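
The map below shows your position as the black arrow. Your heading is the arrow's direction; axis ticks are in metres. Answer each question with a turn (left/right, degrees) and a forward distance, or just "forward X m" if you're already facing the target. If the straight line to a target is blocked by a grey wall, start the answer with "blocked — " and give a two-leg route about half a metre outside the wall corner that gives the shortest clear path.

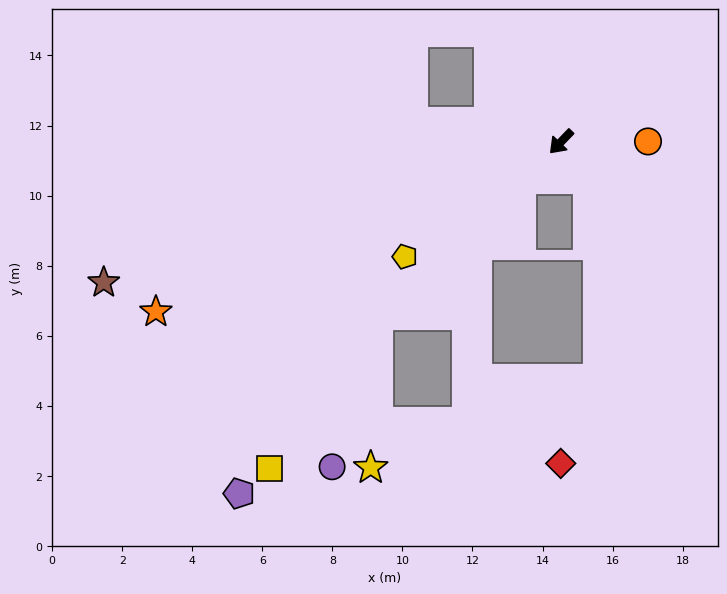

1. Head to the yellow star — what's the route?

blocked — turn right 3°, forward 7.2 m, then turn left 44°, forward 4.4 m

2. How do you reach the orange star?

turn right 23°, forward 12.5 m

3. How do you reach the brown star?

turn right 29°, forward 13.7 m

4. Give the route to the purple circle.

blocked — turn right 3°, forward 7.2 m, then turn left 30°, forward 4.5 m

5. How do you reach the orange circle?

turn left 134°, forward 2.5 m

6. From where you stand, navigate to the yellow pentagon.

turn right 10°, forward 5.5 m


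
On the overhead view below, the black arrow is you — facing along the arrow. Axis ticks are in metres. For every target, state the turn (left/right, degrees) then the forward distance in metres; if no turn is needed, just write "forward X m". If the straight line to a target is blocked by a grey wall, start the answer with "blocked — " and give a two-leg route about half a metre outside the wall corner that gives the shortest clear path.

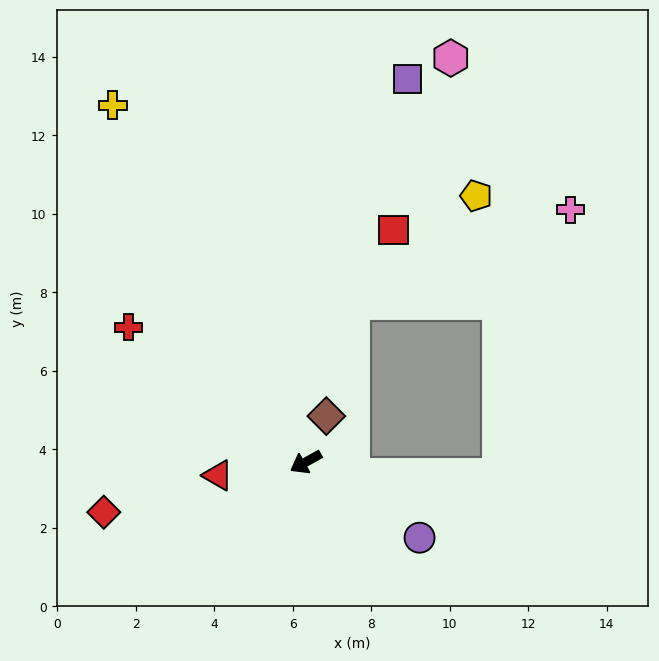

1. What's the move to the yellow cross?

turn right 91°, forward 10.3 m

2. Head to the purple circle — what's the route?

turn left 117°, forward 3.5 m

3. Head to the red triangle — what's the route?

turn right 21°, forward 2.3 m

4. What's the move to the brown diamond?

turn right 143°, forward 1.3 m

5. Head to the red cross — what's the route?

turn right 67°, forward 5.7 m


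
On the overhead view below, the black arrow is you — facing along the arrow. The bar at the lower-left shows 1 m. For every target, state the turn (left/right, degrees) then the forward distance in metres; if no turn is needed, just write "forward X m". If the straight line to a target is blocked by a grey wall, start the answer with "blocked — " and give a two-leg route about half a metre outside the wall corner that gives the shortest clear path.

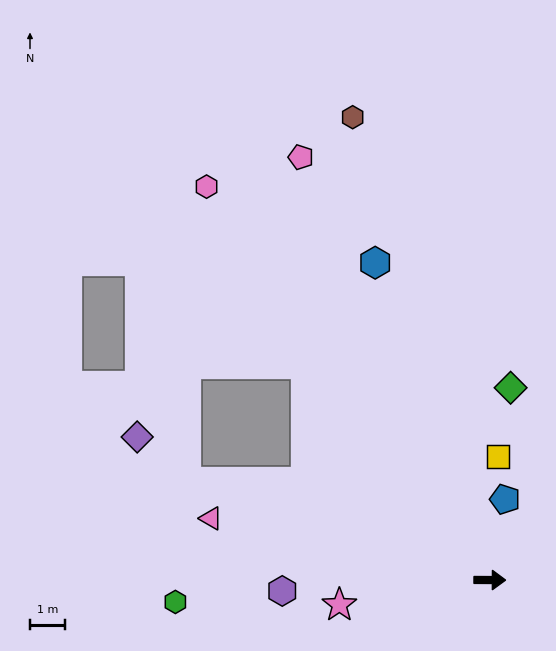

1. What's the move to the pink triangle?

turn left 168°, forward 8.1 m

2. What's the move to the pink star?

turn right 170°, forward 4.3 m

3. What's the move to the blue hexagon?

turn left 110°, forward 9.6 m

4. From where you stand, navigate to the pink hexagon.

turn left 126°, forward 13.8 m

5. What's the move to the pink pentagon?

turn left 114°, forward 13.2 m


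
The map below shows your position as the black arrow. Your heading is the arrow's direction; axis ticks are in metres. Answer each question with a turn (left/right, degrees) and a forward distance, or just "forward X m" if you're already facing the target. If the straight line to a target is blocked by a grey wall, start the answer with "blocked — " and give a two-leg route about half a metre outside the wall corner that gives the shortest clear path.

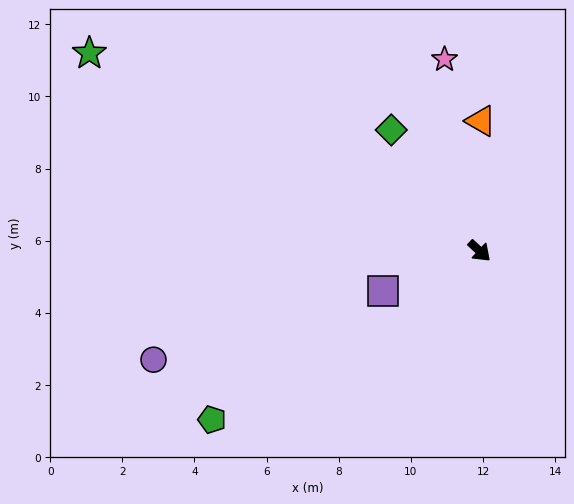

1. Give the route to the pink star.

turn left 143°, forward 5.4 m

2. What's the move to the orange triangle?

turn left 132°, forward 3.6 m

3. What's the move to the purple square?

turn right 114°, forward 2.9 m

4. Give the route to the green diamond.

turn left 169°, forward 4.2 m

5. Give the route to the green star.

turn right 164°, forward 12.1 m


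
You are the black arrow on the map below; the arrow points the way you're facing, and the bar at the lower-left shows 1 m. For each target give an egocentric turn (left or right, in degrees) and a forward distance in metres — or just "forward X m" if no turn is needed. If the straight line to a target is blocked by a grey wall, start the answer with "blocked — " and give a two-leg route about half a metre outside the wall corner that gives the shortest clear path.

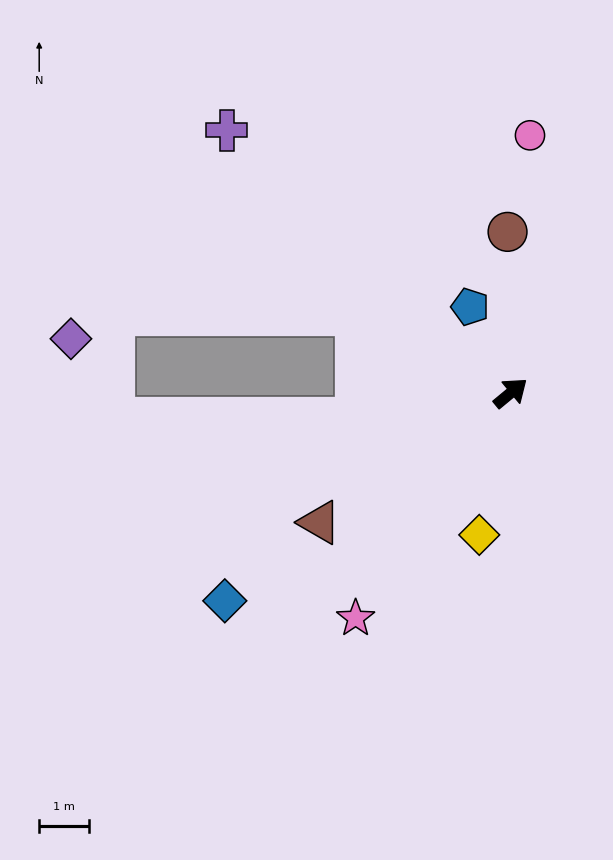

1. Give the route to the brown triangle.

turn left 174°, forward 4.6 m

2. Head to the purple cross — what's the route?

turn left 98°, forward 7.7 m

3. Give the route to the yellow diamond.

turn right 142°, forward 2.9 m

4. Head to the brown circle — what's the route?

turn left 51°, forward 3.2 m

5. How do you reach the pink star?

turn right 164°, forward 5.4 m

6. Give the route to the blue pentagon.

turn left 76°, forward 1.9 m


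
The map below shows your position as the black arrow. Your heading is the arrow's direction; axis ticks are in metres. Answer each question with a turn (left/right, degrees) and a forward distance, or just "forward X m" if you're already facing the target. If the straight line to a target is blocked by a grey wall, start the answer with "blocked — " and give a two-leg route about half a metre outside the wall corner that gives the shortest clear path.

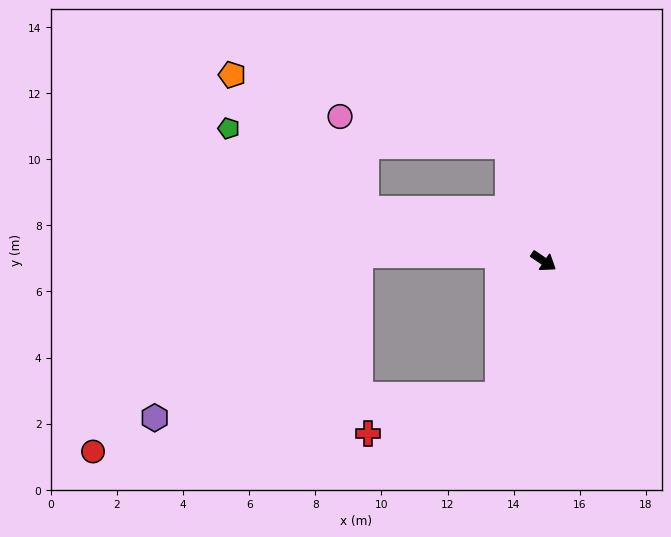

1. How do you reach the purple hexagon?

blocked — turn right 74°, forward 4.3 m, then turn right 68°, forward 10.4 m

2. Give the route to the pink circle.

blocked — turn right 162°, forward 5.6 m, then turn right 59°, forward 2.9 m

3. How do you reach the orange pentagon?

blocked — turn right 162°, forward 5.6 m, then turn right 29°, forward 5.7 m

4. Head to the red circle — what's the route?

blocked — turn right 74°, forward 4.3 m, then turn right 64°, forward 12.4 m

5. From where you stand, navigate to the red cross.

blocked — turn right 74°, forward 4.3 m, then turn right 56°, forward 4.1 m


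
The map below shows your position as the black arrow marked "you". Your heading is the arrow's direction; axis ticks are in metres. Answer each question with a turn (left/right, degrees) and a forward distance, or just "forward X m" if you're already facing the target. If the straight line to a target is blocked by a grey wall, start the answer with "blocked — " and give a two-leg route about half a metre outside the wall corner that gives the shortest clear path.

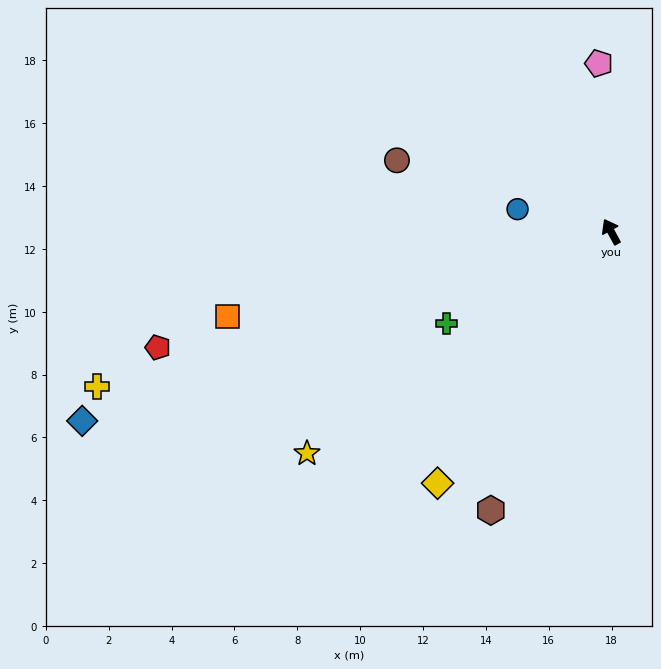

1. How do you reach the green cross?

turn left 91°, forward 6.0 m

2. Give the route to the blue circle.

turn left 48°, forward 3.1 m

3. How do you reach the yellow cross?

turn left 78°, forward 17.1 m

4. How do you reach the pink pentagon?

turn right 24°, forward 5.4 m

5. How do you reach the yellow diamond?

turn left 117°, forward 9.7 m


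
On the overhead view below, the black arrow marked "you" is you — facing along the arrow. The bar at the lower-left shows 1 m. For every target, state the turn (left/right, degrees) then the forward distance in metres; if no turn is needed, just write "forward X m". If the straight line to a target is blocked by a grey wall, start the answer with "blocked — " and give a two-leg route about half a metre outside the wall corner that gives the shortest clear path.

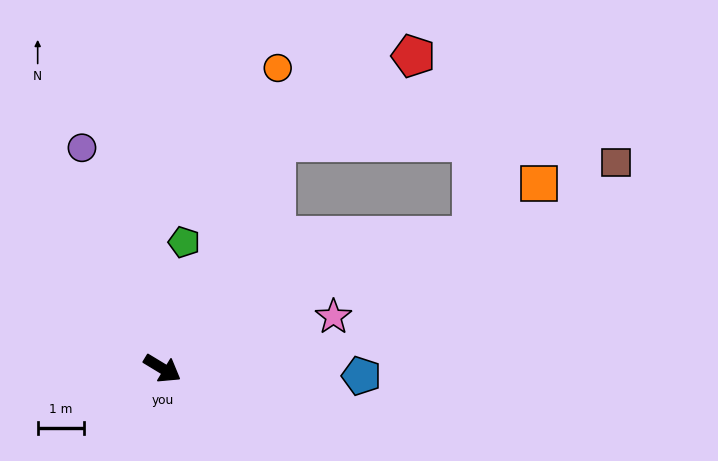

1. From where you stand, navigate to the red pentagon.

blocked — turn left 94°, forward 5.4 m, then turn right 31°, forward 3.5 m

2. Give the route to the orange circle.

turn left 100°, forward 6.9 m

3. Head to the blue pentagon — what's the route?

turn left 29°, forward 4.3 m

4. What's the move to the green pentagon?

turn left 111°, forward 2.8 m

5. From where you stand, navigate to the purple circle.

turn left 141°, forward 5.0 m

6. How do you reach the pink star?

turn left 48°, forward 3.8 m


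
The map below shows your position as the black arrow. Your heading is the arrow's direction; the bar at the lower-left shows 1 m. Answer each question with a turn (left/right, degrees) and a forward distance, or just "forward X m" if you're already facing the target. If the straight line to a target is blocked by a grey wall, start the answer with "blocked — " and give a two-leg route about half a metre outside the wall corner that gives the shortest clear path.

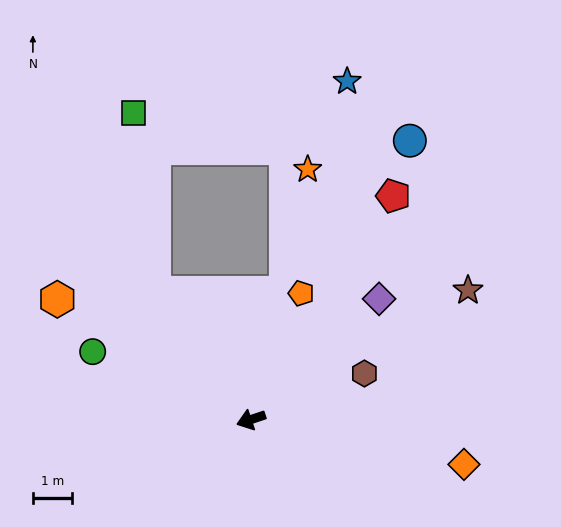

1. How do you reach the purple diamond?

turn right 155°, forward 4.5 m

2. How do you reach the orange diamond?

turn left 150°, forward 5.6 m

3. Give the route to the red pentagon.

turn right 141°, forward 6.8 m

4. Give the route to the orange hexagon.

turn right 50°, forward 5.9 m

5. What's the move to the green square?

blocked — turn right 71°, forward 4.1 m, then turn right 31°, forward 4.7 m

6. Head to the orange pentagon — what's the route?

turn right 130°, forward 3.5 m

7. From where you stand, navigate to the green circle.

turn right 42°, forward 4.4 m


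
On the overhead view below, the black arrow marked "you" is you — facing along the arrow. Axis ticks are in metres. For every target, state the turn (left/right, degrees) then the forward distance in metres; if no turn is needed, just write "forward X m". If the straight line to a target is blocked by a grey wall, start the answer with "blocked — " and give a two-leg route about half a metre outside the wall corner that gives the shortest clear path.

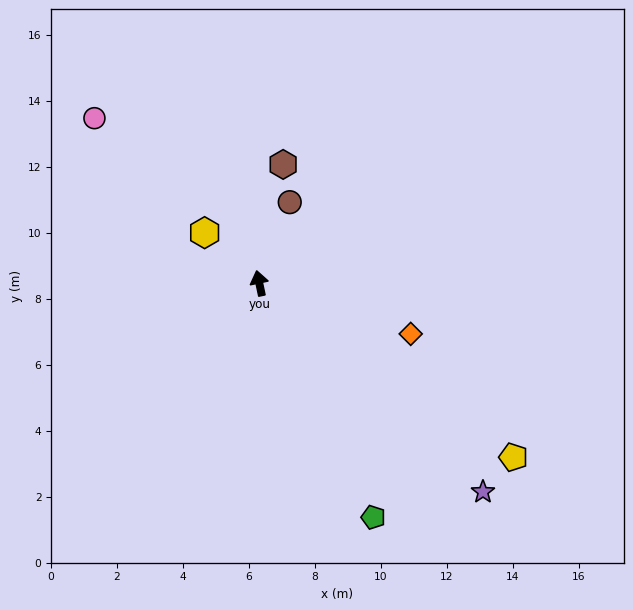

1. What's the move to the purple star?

turn right 145°, forward 9.3 m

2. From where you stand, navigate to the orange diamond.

turn right 120°, forward 4.8 m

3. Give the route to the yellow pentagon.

turn right 136°, forward 9.3 m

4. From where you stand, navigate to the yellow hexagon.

turn left 35°, forward 2.3 m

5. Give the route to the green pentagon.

turn right 166°, forward 7.9 m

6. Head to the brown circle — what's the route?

turn right 33°, forward 2.6 m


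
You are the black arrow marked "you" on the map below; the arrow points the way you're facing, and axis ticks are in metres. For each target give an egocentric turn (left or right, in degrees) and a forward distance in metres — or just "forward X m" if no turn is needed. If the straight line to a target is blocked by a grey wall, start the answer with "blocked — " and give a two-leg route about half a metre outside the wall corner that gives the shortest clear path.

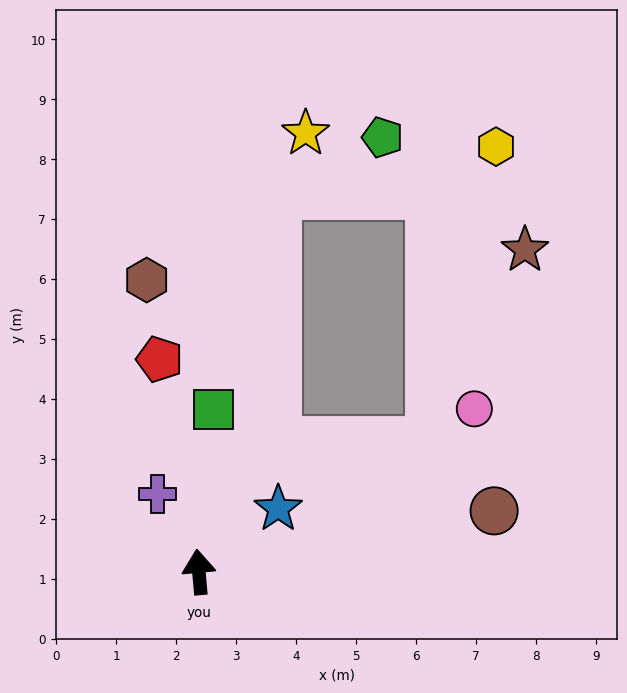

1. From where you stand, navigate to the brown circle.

turn right 83°, forward 5.0 m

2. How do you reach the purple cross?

turn left 23°, forward 1.5 m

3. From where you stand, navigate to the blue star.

turn right 57°, forward 1.7 m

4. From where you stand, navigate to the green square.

turn right 10°, forward 2.7 m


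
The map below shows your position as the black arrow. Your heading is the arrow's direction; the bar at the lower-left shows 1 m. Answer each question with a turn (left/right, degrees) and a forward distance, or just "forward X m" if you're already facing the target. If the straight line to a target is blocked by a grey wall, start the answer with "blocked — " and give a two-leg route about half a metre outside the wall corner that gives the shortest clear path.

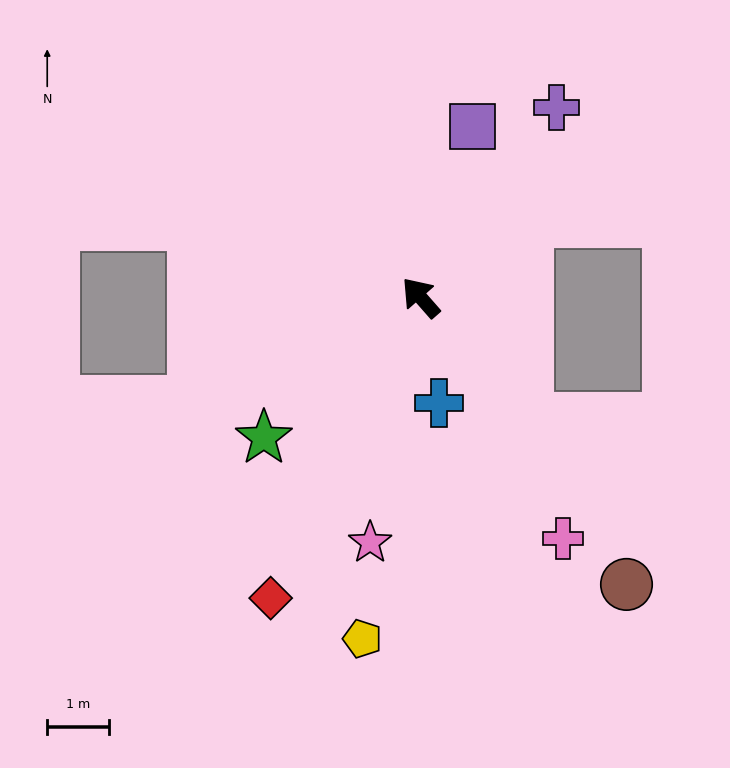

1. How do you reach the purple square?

turn right 58°, forward 2.9 m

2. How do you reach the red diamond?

turn left 112°, forward 5.4 m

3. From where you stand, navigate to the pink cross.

turn left 169°, forward 4.5 m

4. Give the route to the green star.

turn left 91°, forward 3.4 m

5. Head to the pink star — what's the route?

turn left 127°, forward 4.0 m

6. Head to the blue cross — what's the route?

turn left 149°, forward 1.7 m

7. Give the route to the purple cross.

turn right 77°, forward 3.8 m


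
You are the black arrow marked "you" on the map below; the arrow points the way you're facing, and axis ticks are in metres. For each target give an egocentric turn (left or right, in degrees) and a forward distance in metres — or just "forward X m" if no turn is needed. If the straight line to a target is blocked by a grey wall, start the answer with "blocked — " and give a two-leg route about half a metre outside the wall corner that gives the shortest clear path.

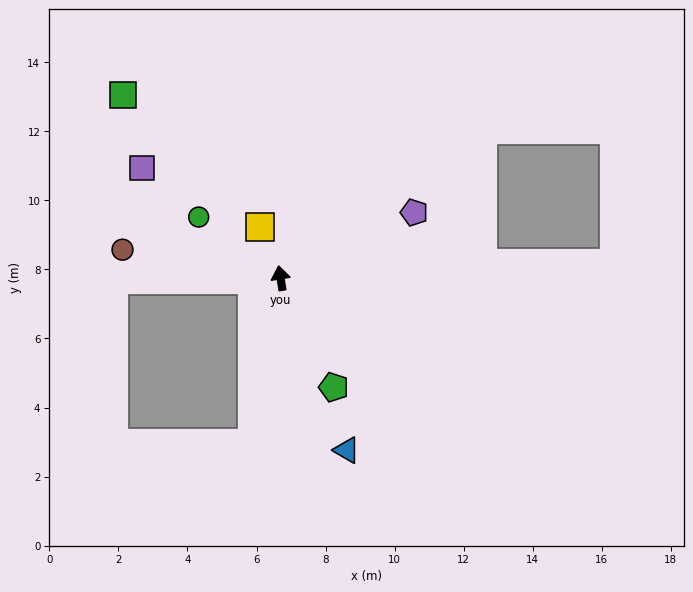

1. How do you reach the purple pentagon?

turn right 73°, forward 4.3 m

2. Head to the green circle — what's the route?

turn left 44°, forward 3.0 m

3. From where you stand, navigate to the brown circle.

turn left 71°, forward 4.7 m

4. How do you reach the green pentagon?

turn right 163°, forward 3.5 m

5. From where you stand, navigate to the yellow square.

turn left 13°, forward 1.6 m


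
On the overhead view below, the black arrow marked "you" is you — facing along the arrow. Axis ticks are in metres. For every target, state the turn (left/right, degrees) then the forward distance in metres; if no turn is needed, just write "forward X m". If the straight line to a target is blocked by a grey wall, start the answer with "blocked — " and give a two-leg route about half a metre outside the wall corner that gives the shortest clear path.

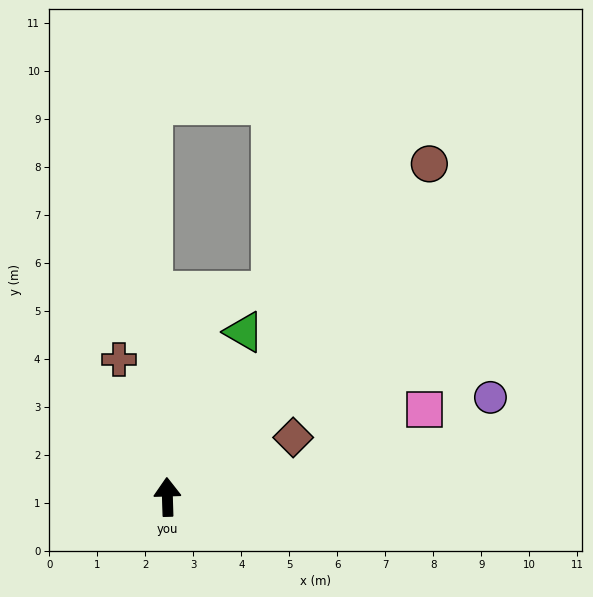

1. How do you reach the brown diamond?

turn right 66°, forward 2.9 m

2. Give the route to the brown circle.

turn right 40°, forward 8.8 m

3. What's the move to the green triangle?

turn right 27°, forward 3.8 m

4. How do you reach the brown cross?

turn left 18°, forward 3.0 m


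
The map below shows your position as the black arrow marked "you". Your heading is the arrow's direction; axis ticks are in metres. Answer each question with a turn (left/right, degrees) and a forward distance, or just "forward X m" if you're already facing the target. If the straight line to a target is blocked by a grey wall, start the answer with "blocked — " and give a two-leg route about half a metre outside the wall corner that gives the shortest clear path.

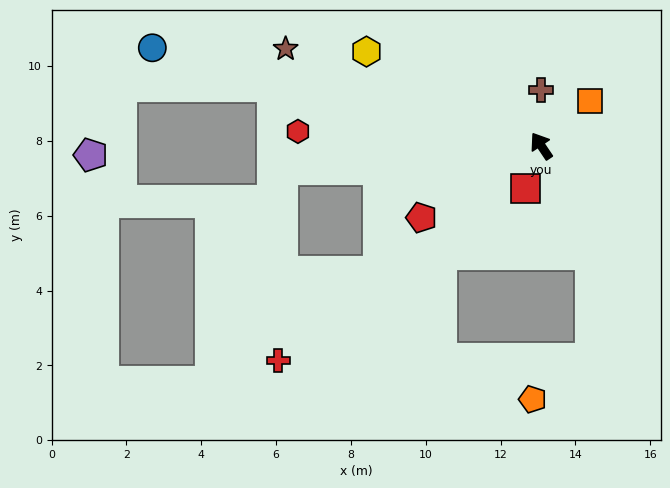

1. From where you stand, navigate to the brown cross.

turn right 34°, forward 1.5 m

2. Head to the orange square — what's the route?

turn right 82°, forward 1.8 m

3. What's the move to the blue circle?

turn left 42°, forward 10.7 m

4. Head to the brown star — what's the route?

turn left 35°, forward 7.3 m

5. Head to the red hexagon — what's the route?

turn left 53°, forward 6.5 m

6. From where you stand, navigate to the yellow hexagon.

turn left 28°, forward 5.3 m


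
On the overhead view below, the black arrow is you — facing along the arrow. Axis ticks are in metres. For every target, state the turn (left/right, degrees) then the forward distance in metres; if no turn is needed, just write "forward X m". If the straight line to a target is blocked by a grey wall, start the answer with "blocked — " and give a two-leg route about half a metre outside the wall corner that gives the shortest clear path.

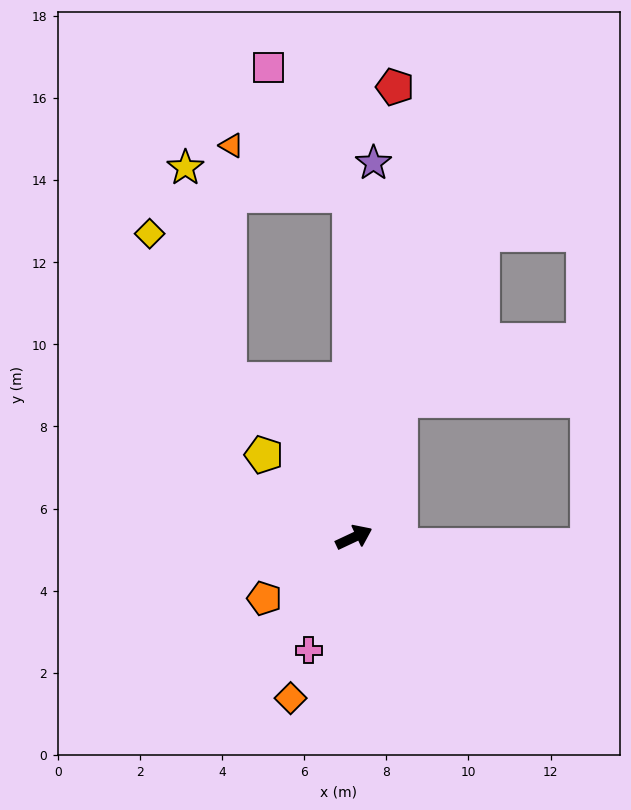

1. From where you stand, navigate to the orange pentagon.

turn right 171°, forward 2.6 m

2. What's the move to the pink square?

blocked — turn left 66°, forward 8.3 m, then turn left 31°, forward 3.7 m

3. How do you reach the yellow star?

blocked — turn left 66°, forward 8.3 m, then turn left 79°, forward 4.1 m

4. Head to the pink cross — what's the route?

turn right 137°, forward 3.0 m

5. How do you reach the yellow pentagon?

turn left 112°, forward 3.0 m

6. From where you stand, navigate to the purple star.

turn left 62°, forward 9.1 m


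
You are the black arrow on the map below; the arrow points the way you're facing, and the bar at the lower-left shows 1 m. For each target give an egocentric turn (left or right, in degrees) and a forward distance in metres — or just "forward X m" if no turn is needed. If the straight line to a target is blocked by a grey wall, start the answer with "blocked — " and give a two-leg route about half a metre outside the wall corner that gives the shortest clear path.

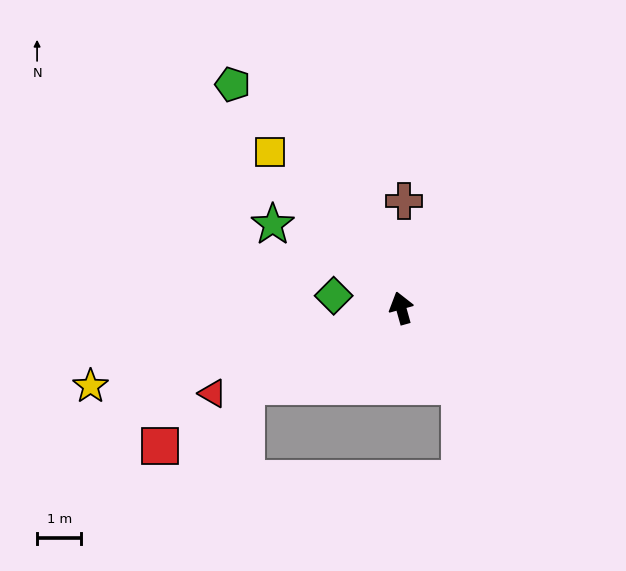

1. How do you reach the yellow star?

turn left 89°, forward 7.2 m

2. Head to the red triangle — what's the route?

turn left 99°, forward 4.7 m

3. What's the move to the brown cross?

turn right 17°, forward 2.4 m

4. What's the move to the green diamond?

turn left 64°, forward 1.5 m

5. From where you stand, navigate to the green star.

turn left 41°, forward 3.4 m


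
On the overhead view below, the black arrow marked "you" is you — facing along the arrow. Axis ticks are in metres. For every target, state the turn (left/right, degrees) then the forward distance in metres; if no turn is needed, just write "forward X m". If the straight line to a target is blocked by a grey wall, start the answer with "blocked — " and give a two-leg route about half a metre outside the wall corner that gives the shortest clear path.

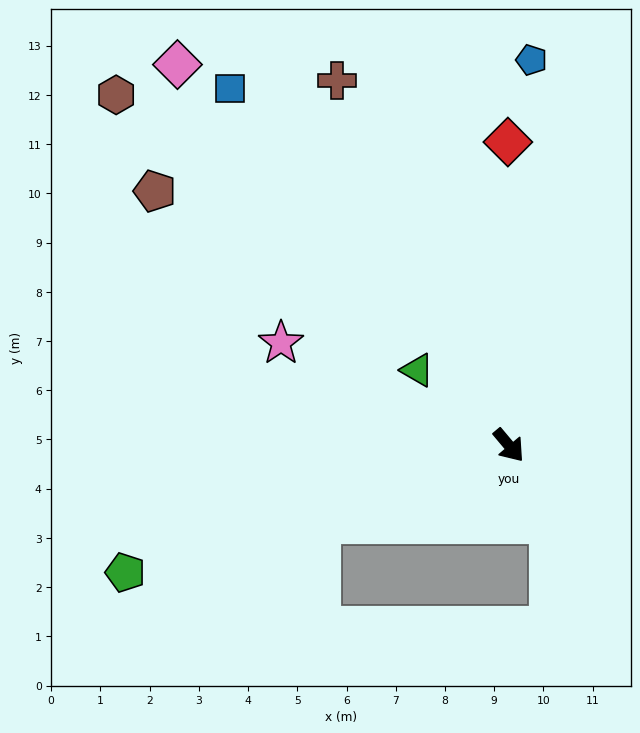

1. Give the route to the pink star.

turn right 154°, forward 5.1 m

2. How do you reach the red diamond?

turn left 140°, forward 6.2 m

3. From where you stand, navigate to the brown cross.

turn left 165°, forward 8.2 m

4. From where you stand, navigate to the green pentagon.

turn right 112°, forward 8.2 m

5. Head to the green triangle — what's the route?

turn right 169°, forward 2.4 m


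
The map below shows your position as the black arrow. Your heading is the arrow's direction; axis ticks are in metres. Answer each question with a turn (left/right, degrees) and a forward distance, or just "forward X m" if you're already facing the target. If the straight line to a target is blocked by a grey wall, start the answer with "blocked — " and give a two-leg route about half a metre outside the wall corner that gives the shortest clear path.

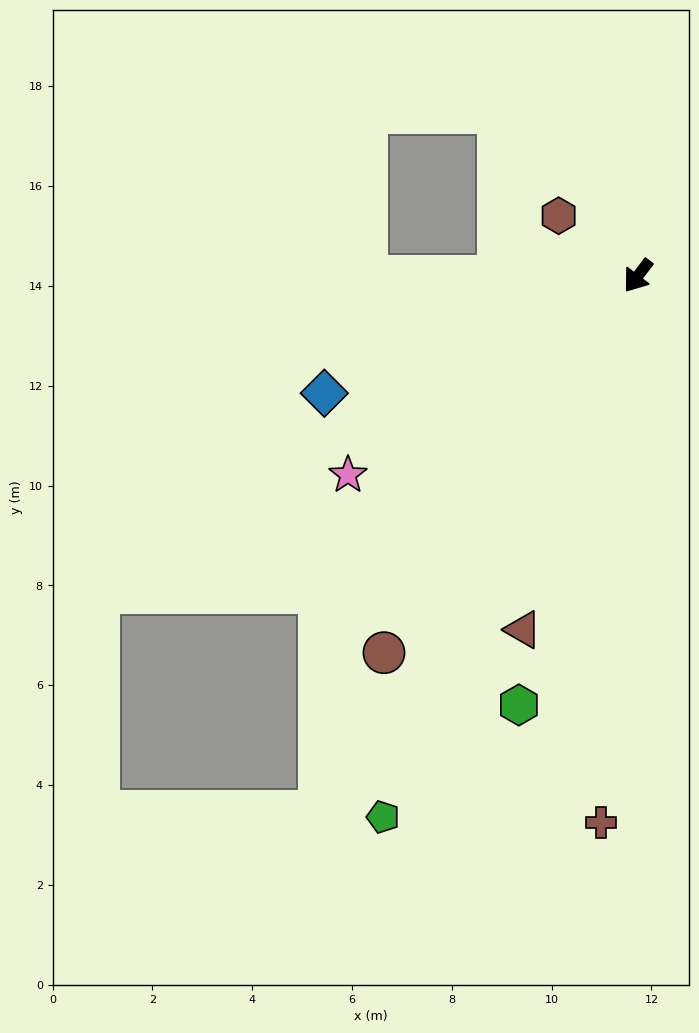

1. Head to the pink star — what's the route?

turn right 18°, forward 7.0 m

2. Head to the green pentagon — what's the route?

turn left 12°, forward 12.0 m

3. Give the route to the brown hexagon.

turn right 90°, forward 2.0 m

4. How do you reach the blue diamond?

turn right 32°, forward 6.7 m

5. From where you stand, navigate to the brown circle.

turn left 3°, forward 9.1 m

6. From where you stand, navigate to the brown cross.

turn left 33°, forward 11.0 m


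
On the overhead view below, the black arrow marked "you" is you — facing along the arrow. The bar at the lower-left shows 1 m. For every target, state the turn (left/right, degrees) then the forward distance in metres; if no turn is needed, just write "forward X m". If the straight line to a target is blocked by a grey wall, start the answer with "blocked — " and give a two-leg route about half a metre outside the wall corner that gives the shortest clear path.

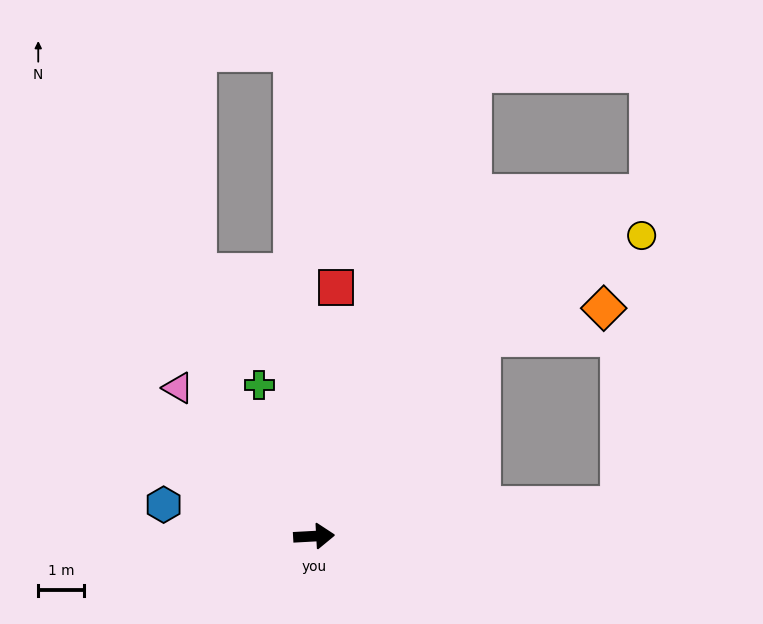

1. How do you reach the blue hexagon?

turn left 165°, forward 3.4 m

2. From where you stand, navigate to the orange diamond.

blocked — turn left 47°, forward 5.7 m, then turn right 37°, forward 2.8 m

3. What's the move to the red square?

turn left 82°, forward 5.5 m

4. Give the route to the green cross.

turn left 107°, forward 3.5 m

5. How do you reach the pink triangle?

turn left 129°, forward 4.4 m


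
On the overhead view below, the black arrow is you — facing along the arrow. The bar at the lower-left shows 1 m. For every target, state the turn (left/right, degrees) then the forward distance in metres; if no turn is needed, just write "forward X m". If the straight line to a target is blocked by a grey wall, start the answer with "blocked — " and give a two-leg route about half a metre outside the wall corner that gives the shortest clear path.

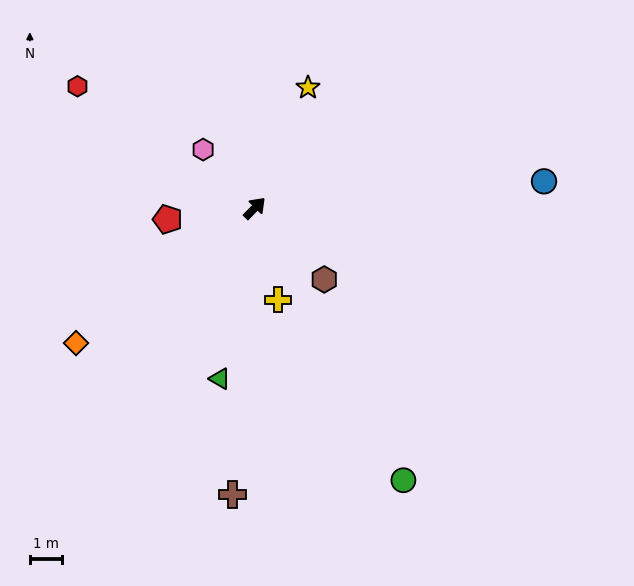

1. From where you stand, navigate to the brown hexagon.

turn right 91°, forward 3.1 m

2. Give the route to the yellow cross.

turn right 121°, forward 3.0 m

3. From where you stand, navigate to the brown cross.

turn right 140°, forward 9.1 m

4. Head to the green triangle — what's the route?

turn right 147°, forward 5.5 m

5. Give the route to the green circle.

turn right 107°, forward 9.8 m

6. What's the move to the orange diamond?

turn left 171°, forward 7.1 m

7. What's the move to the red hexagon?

turn left 100°, forward 6.8 m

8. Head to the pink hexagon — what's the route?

turn left 86°, forward 2.5 m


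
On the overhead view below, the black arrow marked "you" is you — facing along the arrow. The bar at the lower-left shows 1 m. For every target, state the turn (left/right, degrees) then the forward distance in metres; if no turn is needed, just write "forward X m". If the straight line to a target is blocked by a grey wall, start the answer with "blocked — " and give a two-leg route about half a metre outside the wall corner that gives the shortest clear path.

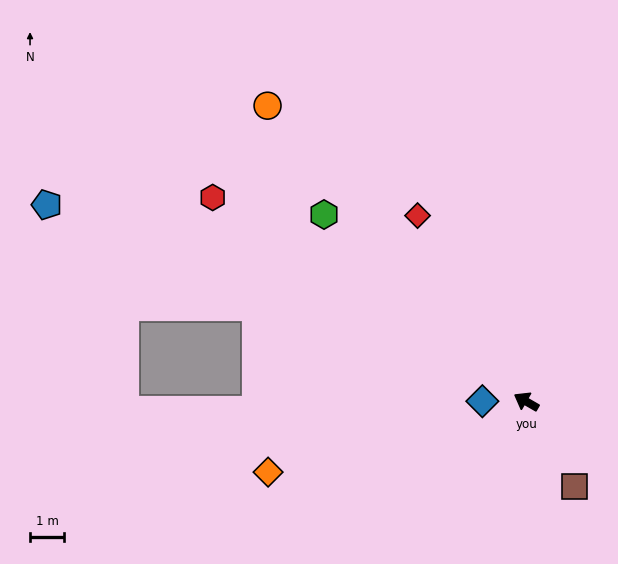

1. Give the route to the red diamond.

turn right 30°, forward 6.3 m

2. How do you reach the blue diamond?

turn left 30°, forward 1.3 m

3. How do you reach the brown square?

turn left 149°, forward 2.9 m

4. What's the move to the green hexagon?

turn right 13°, forward 8.1 m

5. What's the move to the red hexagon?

turn right 3°, forward 11.0 m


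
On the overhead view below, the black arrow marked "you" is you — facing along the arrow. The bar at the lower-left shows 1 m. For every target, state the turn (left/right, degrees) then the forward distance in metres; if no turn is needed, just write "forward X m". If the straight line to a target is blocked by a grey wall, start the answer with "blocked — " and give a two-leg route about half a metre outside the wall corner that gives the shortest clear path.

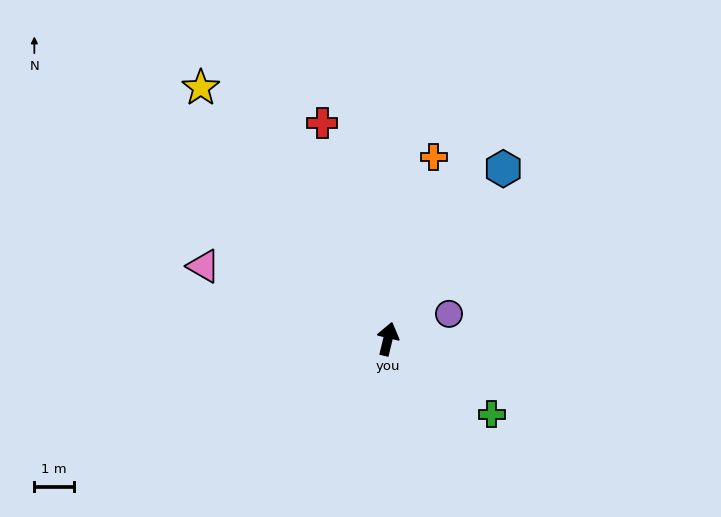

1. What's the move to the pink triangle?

turn left 82°, forward 5.0 m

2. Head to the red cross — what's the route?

turn left 30°, forward 5.7 m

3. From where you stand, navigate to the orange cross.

forward 4.7 m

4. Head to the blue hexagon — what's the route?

turn right 21°, forward 5.2 m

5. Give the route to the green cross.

turn right 112°, forward 3.2 m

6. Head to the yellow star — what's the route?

turn left 50°, forward 7.9 m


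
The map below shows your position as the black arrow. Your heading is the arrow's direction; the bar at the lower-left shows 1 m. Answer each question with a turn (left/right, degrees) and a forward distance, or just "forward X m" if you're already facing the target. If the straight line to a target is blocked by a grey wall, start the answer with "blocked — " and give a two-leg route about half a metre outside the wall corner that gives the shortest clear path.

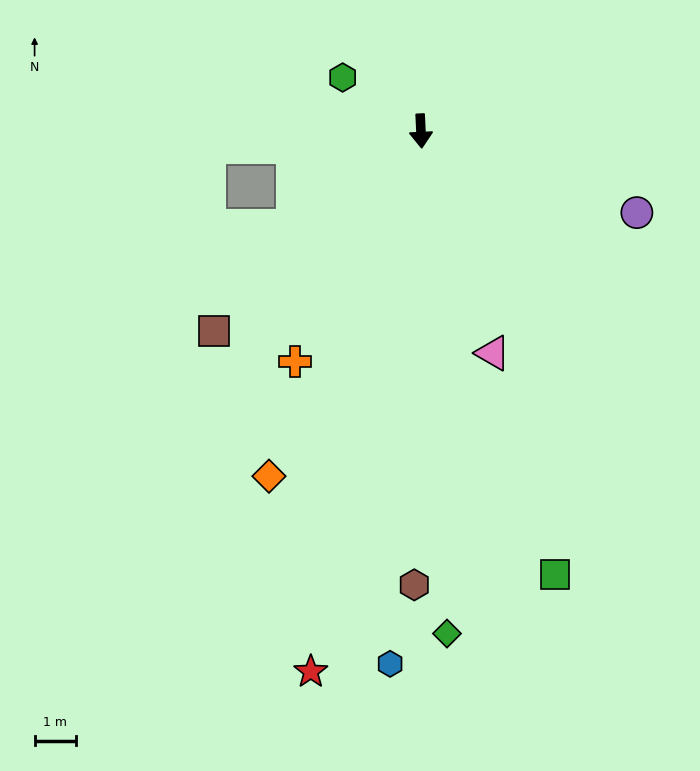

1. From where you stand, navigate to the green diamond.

forward 12.3 m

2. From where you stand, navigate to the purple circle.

turn left 67°, forward 5.6 m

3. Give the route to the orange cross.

turn right 31°, forward 6.4 m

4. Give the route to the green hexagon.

turn right 127°, forward 2.3 m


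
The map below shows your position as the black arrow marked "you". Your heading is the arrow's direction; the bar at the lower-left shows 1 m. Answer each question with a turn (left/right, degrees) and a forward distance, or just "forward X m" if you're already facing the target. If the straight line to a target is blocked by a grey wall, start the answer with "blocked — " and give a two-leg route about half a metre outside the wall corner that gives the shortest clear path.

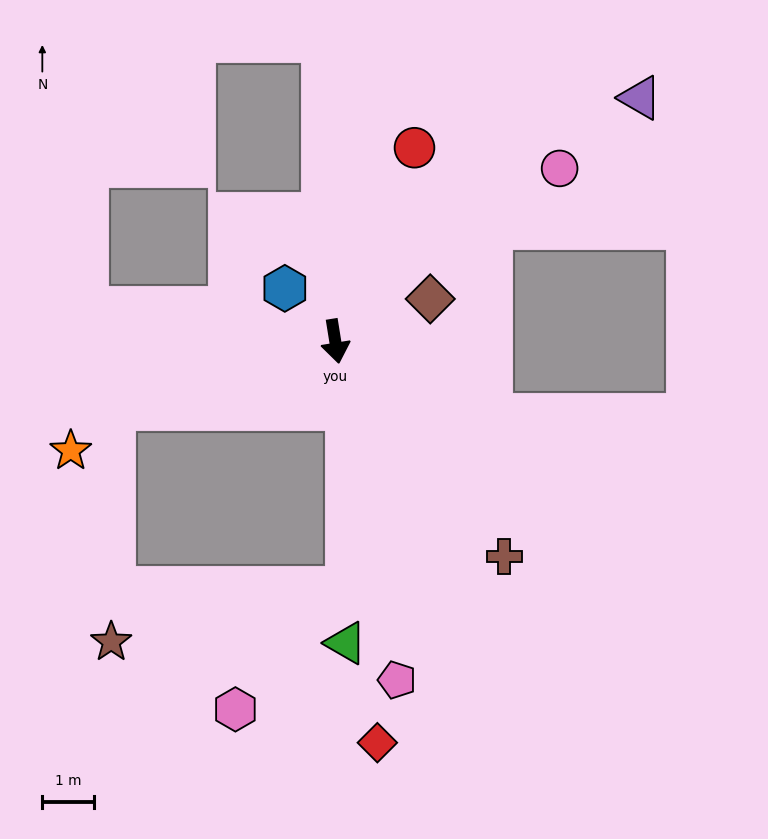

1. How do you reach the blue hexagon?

turn right 146°, forward 1.4 m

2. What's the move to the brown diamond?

turn left 105°, forward 2.0 m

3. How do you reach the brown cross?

turn left 29°, forward 5.2 m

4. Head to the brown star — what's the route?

blocked — turn right 82°, forward 4.4 m, then turn left 72°, forward 4.5 m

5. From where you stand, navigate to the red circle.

turn left 149°, forward 4.0 m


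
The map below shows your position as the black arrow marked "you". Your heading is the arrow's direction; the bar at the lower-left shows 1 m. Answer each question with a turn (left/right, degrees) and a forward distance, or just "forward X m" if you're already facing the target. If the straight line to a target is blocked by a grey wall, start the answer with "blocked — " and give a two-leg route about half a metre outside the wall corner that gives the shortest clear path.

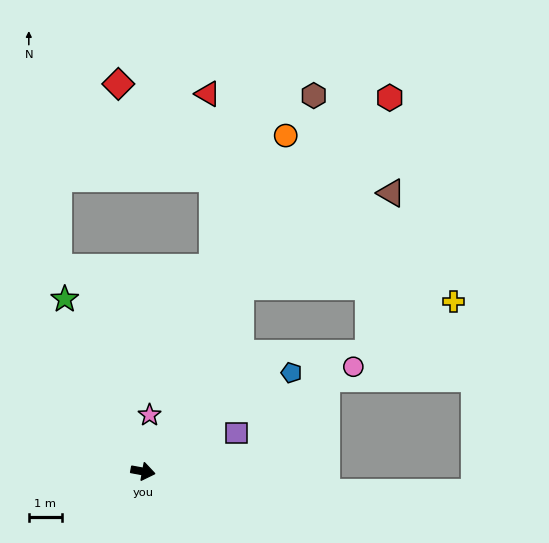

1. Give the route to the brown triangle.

blocked — turn left 73°, forward 6.4 m, then turn right 31°, forward 5.4 m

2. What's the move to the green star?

turn left 125°, forward 5.8 m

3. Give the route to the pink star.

turn left 94°, forward 1.7 m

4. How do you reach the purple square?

turn left 33°, forward 3.1 m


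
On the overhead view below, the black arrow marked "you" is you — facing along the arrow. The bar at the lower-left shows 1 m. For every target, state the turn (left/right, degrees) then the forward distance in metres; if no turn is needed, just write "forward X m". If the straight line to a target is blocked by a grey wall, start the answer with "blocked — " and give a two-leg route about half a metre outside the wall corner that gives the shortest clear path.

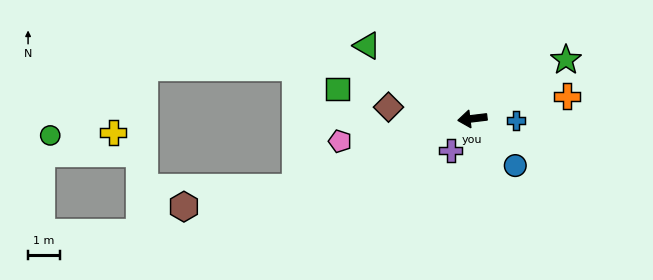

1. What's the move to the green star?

turn right 155°, forward 3.5 m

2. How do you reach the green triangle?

turn right 42°, forward 4.0 m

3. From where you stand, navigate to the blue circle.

turn left 126°, forward 2.0 m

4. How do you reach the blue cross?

turn left 171°, forward 1.4 m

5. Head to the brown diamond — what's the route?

turn right 15°, forward 2.6 m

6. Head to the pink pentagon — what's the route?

turn left 3°, forward 4.2 m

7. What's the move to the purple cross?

turn left 49°, forward 1.2 m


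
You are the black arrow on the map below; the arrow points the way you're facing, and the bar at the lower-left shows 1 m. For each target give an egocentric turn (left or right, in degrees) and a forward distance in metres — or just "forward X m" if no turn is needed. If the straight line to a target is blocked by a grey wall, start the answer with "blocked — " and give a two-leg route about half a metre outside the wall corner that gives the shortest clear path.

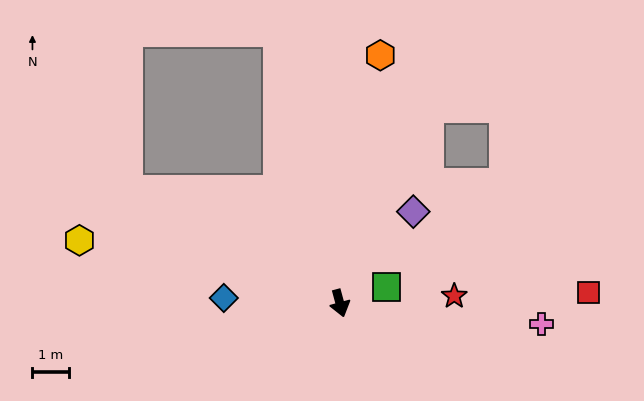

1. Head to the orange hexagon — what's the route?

turn left 156°, forward 6.8 m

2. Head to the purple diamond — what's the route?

turn left 126°, forward 3.2 m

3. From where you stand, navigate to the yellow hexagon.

turn right 119°, forward 7.3 m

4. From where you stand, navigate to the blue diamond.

turn right 108°, forward 3.2 m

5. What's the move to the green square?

turn left 94°, forward 1.3 m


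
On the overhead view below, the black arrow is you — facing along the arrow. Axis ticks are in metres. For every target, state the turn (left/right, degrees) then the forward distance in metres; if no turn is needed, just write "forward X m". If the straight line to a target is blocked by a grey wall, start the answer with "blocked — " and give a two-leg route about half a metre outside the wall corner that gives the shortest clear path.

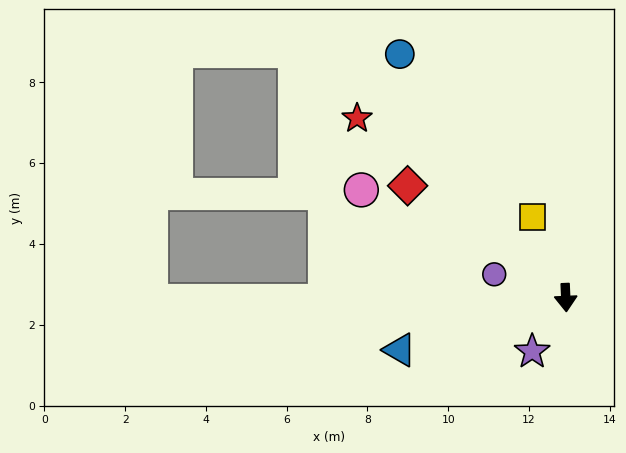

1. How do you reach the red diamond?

turn right 128°, forward 4.8 m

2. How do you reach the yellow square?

turn right 160°, forward 2.2 m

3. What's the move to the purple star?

turn right 34°, forward 1.6 m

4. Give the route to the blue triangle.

turn right 75°, forward 4.3 m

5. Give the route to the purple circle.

turn right 111°, forward 1.9 m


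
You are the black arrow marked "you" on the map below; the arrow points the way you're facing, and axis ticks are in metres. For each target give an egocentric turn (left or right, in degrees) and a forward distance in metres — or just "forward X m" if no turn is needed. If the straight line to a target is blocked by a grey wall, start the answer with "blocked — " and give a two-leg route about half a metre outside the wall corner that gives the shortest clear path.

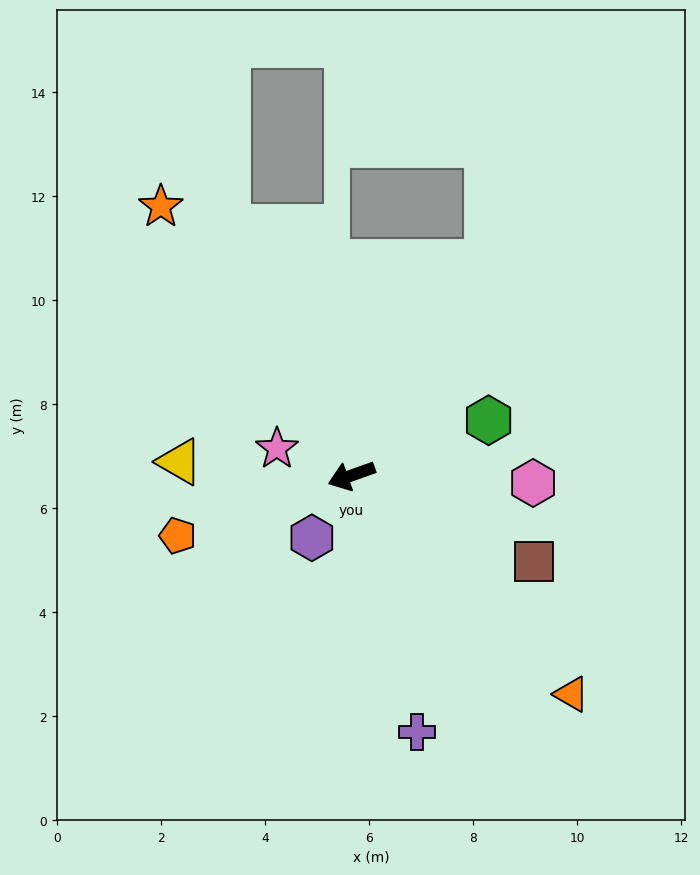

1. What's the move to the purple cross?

turn left 85°, forward 5.1 m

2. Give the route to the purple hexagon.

turn left 38°, forward 1.4 m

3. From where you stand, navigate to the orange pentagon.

forward 3.5 m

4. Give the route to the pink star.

turn right 39°, forward 1.5 m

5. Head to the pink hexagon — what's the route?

turn left 158°, forward 3.5 m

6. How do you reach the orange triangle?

turn left 116°, forward 6.0 m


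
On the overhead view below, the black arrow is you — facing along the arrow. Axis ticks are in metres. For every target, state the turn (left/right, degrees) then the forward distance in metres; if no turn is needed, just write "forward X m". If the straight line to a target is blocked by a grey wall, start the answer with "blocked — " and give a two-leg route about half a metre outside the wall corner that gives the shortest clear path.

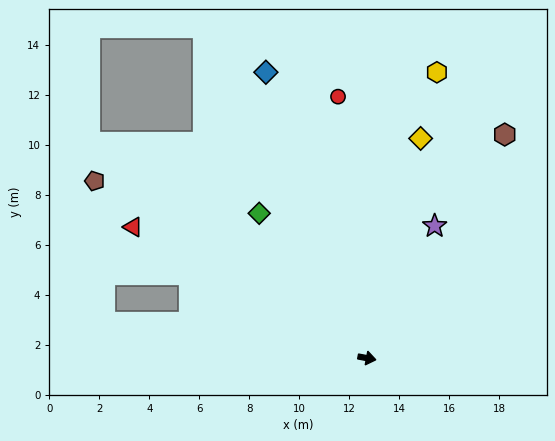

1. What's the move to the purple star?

turn left 73°, forward 5.9 m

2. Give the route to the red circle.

turn left 107°, forward 10.5 m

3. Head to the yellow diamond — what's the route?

turn left 87°, forward 9.0 m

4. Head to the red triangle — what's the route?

turn left 161°, forward 10.7 m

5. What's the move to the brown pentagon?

turn left 158°, forward 13.0 m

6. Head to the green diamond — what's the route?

turn left 137°, forward 7.2 m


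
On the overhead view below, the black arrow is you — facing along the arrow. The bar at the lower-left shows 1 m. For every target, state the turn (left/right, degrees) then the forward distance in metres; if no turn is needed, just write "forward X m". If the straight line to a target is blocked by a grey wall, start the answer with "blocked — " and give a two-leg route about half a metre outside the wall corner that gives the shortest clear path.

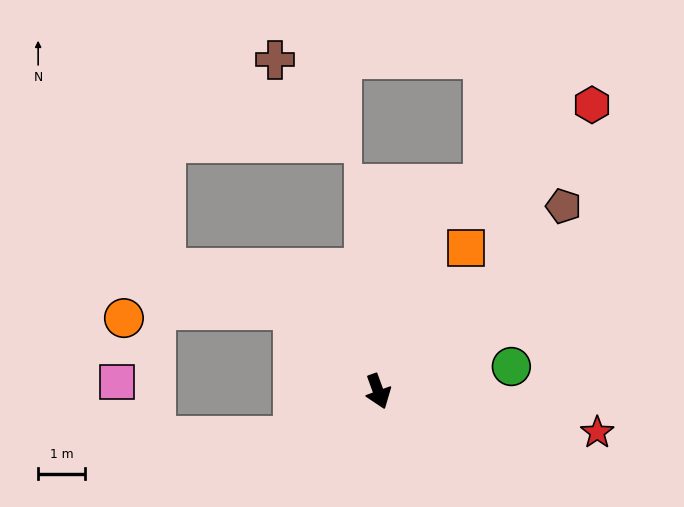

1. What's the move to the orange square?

turn left 129°, forward 3.6 m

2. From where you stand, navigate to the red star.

turn left 59°, forward 4.7 m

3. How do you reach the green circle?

turn left 81°, forward 2.9 m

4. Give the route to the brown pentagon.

turn left 115°, forward 5.5 m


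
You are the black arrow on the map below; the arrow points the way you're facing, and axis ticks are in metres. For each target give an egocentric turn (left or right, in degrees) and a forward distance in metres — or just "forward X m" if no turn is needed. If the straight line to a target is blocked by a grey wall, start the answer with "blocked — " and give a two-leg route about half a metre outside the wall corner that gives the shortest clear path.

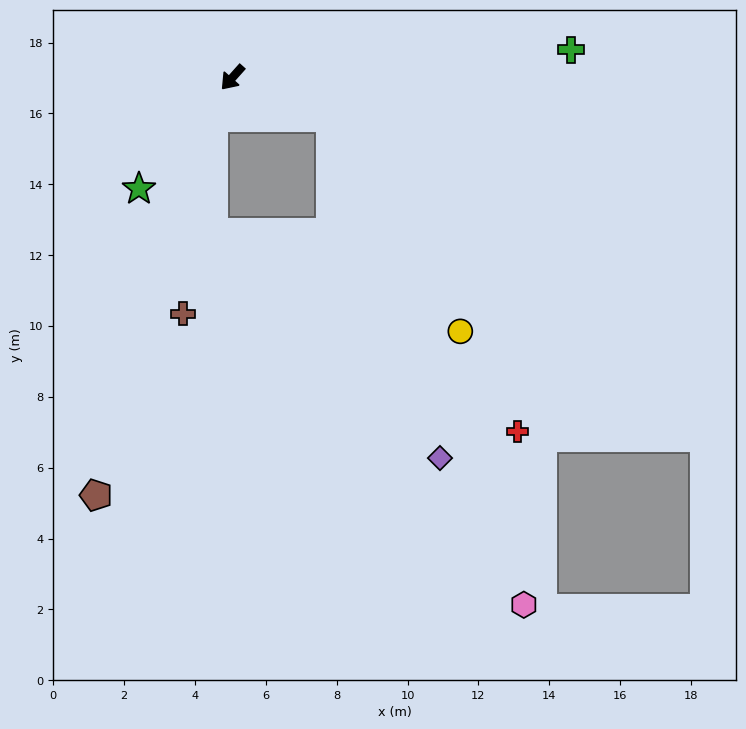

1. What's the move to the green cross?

turn left 136°, forward 9.6 m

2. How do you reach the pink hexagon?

blocked — turn left 110°, forward 3.0 m, then turn right 47°, forward 14.8 m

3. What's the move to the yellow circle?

blocked — turn left 110°, forward 3.0 m, then turn right 37°, forward 7.1 m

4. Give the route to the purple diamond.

blocked — turn left 110°, forward 3.0 m, then turn right 50°, forward 10.1 m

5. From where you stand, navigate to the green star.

forward 4.1 m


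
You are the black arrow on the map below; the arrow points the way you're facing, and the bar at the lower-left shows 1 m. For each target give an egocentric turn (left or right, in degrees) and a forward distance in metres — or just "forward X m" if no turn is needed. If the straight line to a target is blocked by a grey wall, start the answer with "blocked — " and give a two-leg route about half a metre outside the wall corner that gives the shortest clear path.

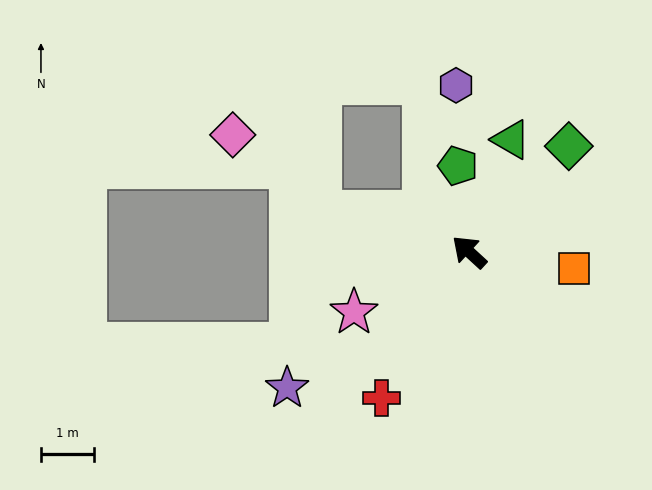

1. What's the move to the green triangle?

turn right 68°, forward 2.3 m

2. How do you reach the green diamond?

turn right 91°, forward 2.8 m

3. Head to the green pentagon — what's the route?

turn right 40°, forward 1.7 m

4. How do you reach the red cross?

turn left 102°, forward 3.2 m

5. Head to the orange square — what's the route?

turn right 146°, forward 2.0 m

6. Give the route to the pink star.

turn left 70°, forward 2.5 m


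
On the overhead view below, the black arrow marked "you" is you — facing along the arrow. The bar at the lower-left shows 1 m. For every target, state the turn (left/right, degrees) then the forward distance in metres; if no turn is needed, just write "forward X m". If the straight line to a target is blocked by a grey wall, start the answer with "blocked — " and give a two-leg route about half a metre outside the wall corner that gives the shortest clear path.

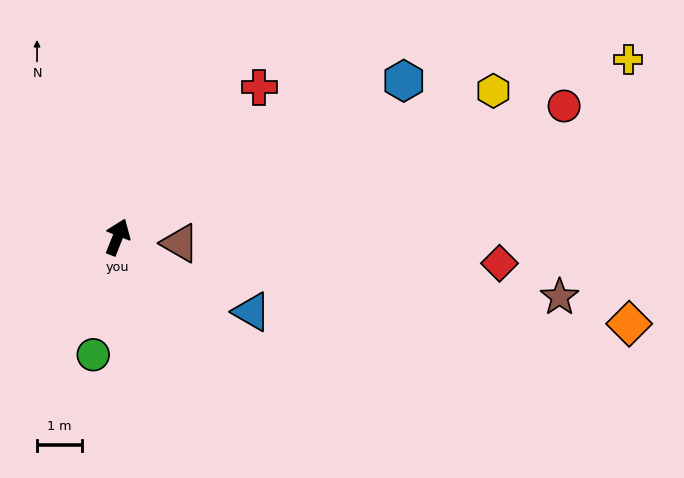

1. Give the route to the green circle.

turn right 170°, forward 2.7 m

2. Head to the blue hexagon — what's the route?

turn right 40°, forward 7.3 m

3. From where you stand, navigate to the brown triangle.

turn right 74°, forward 1.4 m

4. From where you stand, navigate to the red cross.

turn right 22°, forward 4.6 m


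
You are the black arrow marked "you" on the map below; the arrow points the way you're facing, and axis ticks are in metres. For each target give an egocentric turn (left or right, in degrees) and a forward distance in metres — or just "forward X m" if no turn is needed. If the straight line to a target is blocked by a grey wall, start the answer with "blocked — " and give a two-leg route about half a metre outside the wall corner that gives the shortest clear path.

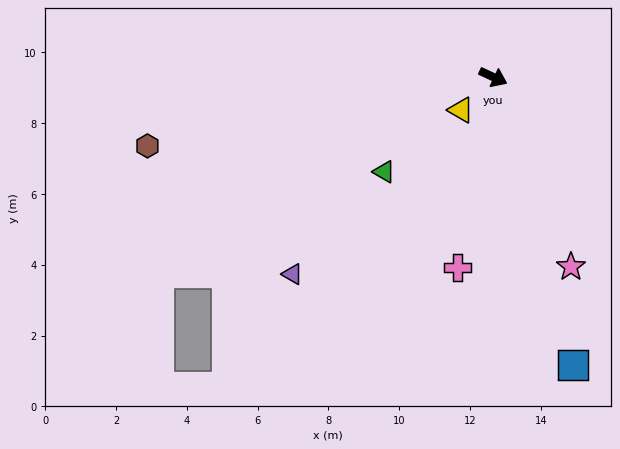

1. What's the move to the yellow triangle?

turn right 109°, forward 1.3 m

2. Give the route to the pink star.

turn right 43°, forward 5.8 m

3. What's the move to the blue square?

turn right 49°, forward 8.4 m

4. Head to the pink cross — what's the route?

turn right 76°, forward 5.5 m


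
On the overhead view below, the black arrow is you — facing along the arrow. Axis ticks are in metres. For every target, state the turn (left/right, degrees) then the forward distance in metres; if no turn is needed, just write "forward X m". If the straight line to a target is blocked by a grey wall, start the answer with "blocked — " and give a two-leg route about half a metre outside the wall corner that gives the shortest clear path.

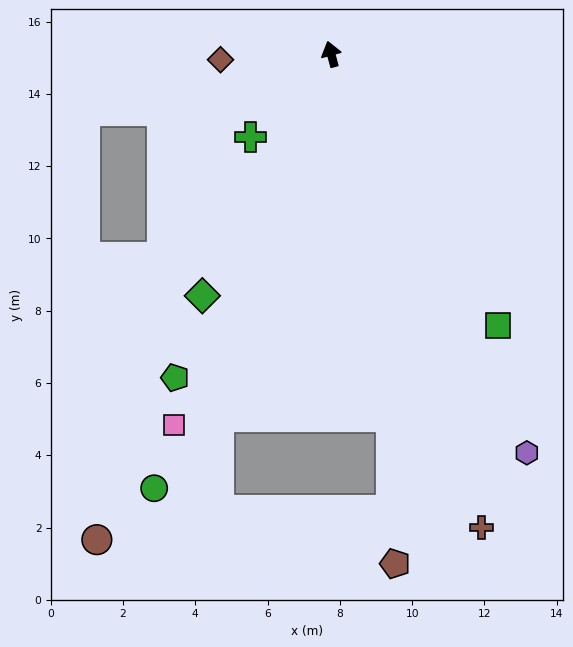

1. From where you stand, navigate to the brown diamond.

turn left 78°, forward 3.1 m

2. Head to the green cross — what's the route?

turn left 121°, forward 3.2 m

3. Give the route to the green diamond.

turn left 137°, forward 7.6 m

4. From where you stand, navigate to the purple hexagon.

turn right 169°, forward 12.3 m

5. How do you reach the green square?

turn right 164°, forward 8.8 m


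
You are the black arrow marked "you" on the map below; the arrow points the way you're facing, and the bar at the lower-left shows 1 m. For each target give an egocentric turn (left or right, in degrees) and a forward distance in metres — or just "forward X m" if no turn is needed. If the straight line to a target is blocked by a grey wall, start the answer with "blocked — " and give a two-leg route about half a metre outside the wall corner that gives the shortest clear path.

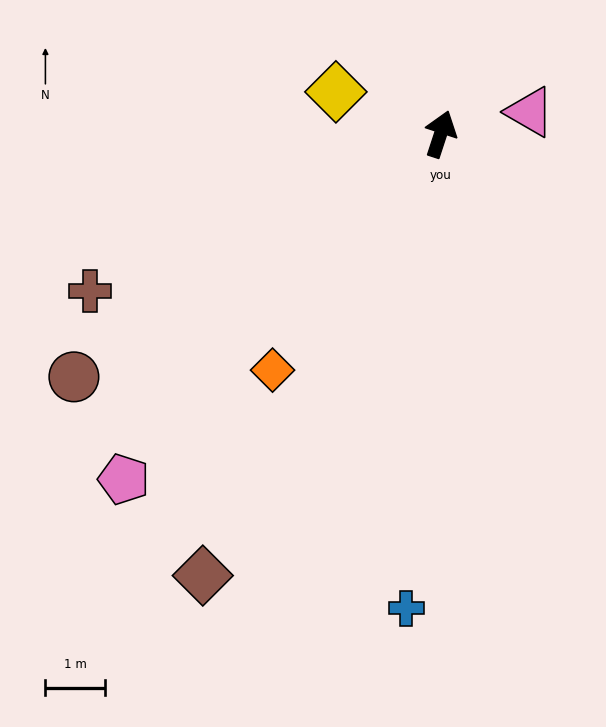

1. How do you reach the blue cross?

turn right 166°, forward 7.9 m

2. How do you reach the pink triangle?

turn right 58°, forward 1.5 m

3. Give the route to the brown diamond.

turn left 170°, forward 8.4 m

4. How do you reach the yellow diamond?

turn left 86°, forward 1.9 m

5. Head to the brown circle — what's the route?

turn left 142°, forward 7.3 m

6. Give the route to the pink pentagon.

turn left 156°, forward 7.8 m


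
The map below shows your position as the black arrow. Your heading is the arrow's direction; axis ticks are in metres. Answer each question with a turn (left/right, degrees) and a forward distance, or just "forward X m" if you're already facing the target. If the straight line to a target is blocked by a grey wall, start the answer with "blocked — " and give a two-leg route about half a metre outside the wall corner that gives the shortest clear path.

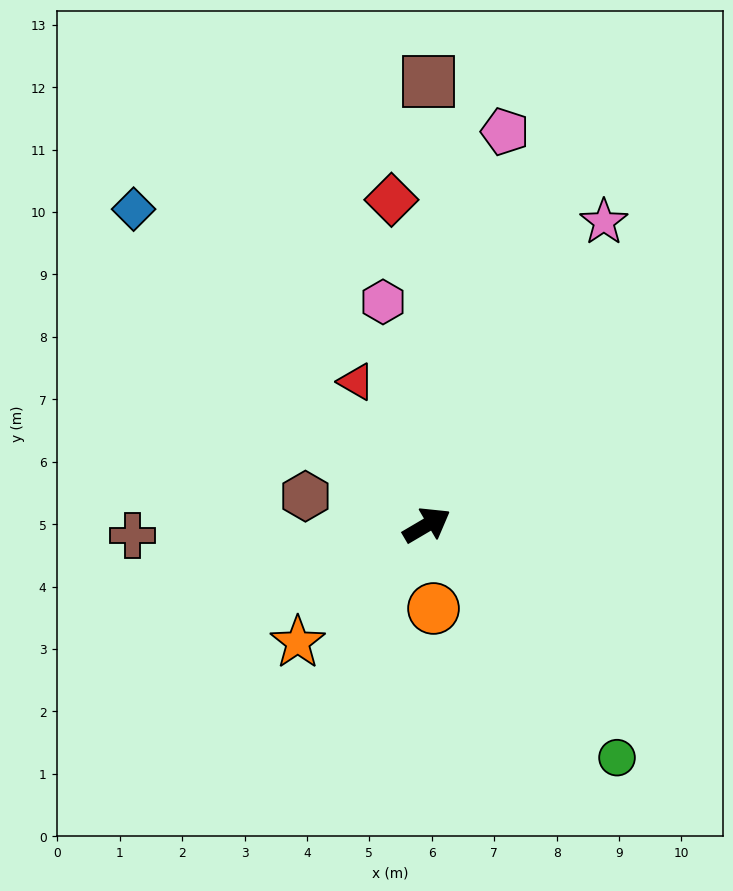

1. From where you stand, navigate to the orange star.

turn right 168°, forward 2.8 m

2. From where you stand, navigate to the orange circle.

turn right 116°, forward 1.3 m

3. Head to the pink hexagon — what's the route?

turn left 71°, forward 3.6 m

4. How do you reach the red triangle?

turn left 86°, forward 2.6 m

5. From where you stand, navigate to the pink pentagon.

turn left 48°, forward 6.4 m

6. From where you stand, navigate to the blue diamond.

turn left 102°, forward 6.9 m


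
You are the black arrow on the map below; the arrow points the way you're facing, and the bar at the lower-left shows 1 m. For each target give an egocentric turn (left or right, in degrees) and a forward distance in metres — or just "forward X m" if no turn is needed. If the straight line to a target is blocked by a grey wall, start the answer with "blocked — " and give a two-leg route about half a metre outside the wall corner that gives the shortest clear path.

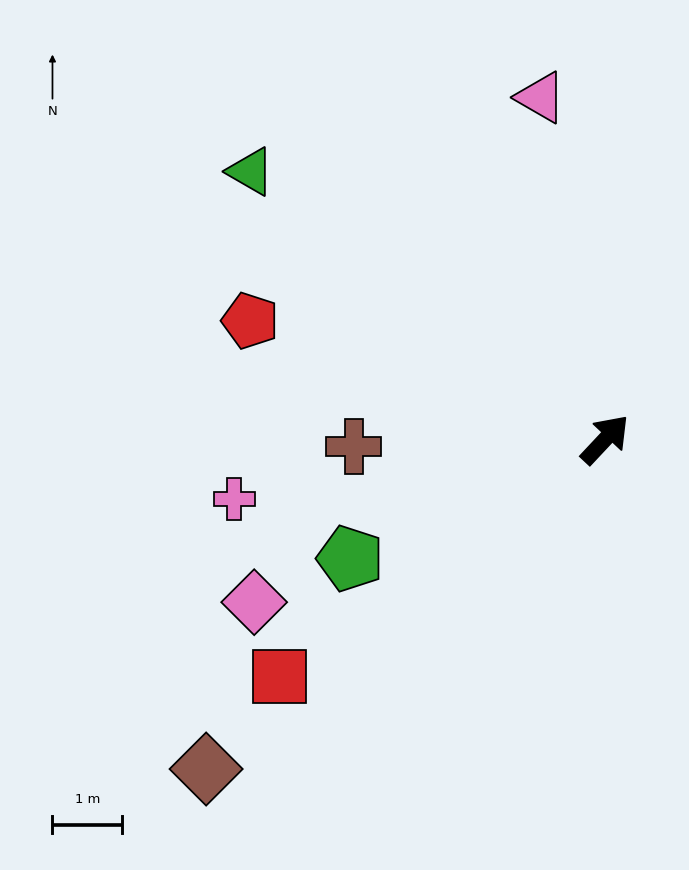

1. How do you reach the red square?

turn left 169°, forward 5.8 m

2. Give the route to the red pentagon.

turn left 115°, forward 5.3 m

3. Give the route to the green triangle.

turn left 96°, forward 6.4 m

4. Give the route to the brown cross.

turn left 135°, forward 3.6 m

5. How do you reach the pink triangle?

turn left 54°, forward 5.0 m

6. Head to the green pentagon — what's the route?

turn left 158°, forward 4.0 m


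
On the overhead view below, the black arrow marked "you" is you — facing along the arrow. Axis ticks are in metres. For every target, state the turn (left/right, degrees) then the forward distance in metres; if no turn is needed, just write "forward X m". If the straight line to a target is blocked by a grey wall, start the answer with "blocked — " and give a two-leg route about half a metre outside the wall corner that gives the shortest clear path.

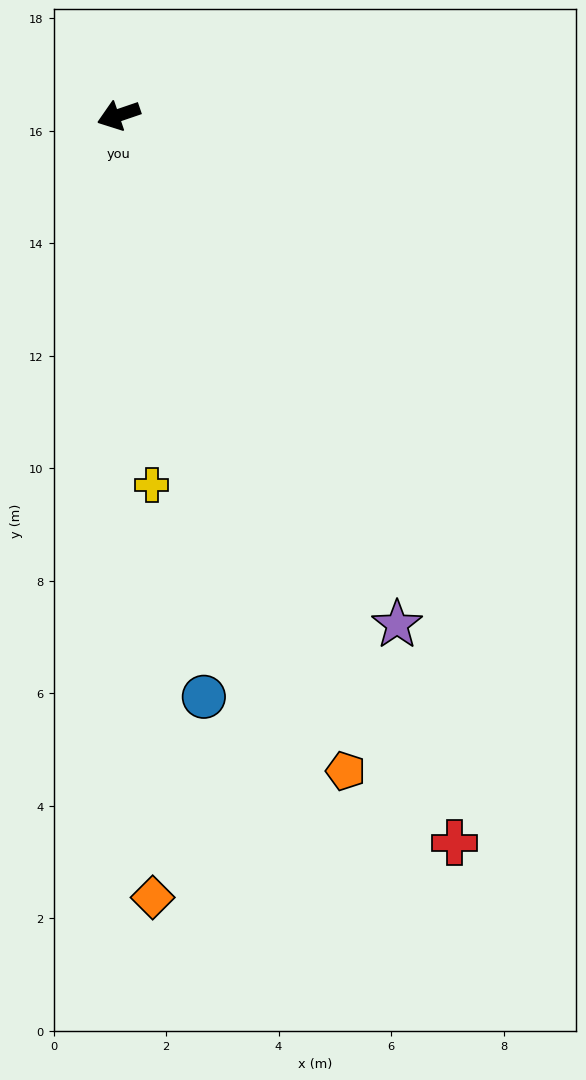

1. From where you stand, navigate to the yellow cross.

turn left 76°, forward 6.6 m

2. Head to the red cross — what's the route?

turn left 96°, forward 14.2 m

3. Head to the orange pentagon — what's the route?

turn left 90°, forward 12.3 m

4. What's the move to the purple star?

turn left 100°, forward 10.3 m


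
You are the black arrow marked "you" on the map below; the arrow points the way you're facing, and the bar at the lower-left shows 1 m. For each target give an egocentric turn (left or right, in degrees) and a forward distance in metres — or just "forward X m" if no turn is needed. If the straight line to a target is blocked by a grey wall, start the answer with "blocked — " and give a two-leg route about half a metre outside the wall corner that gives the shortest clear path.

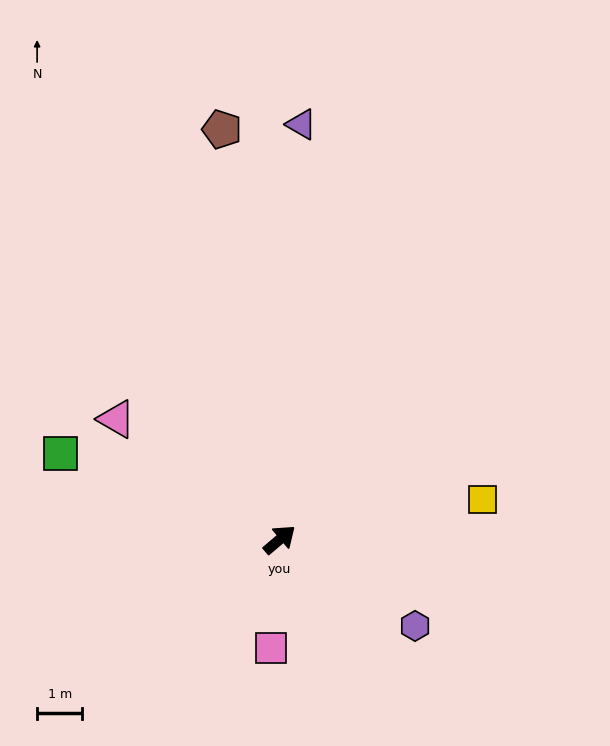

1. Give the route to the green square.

turn left 118°, forward 5.2 m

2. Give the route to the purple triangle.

turn left 47°, forward 9.2 m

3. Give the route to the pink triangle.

turn left 103°, forward 4.5 m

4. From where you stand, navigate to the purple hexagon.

turn right 73°, forward 3.6 m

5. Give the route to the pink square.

turn right 135°, forward 2.4 m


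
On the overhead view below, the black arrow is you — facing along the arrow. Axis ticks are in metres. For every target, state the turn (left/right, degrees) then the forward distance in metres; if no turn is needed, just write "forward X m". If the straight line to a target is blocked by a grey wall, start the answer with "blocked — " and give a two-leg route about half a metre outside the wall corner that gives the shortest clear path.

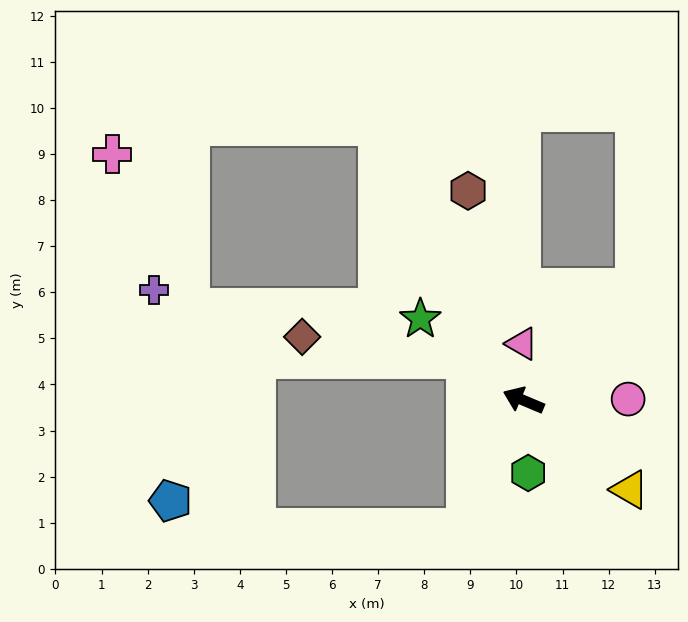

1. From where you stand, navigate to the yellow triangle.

turn left 163°, forward 3.0 m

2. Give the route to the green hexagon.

turn left 117°, forward 1.6 m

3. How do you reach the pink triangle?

turn right 66°, forward 1.2 m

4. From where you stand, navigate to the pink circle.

turn right 156°, forward 2.3 m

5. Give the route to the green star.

turn right 15°, forward 2.8 m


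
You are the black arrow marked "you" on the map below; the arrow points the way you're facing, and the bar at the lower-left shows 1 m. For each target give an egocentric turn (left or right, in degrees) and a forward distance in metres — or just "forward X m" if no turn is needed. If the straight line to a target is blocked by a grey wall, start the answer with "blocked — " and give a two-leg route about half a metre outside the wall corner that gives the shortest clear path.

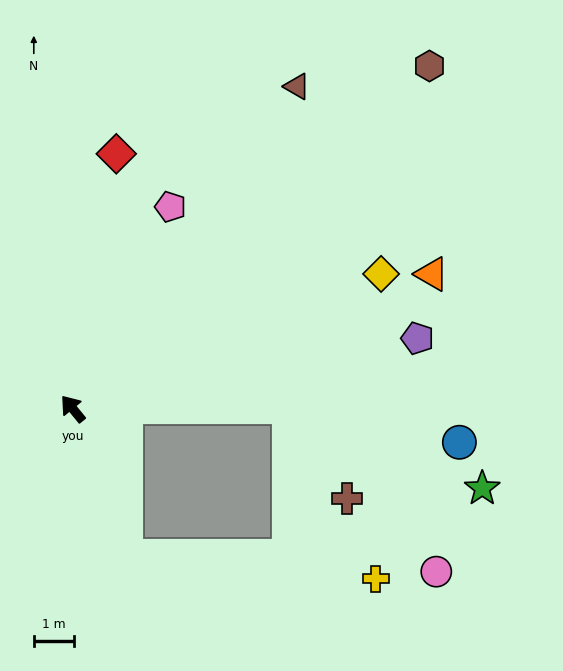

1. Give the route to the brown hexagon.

turn right 85°, forward 12.4 m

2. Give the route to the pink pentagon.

turn right 65°, forward 5.6 m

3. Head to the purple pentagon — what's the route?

turn right 118°, forward 8.8 m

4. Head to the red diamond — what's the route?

turn right 49°, forward 6.5 m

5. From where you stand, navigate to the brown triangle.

turn right 74°, forward 9.8 m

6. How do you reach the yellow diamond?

turn right 106°, forward 8.4 m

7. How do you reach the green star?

blocked — turn right 129°, forward 5.4 m, then turn right 23°, forward 5.2 m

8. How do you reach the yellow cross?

blocked — turn left 161°, forward 3.9 m, then turn left 64°, forward 6.3 m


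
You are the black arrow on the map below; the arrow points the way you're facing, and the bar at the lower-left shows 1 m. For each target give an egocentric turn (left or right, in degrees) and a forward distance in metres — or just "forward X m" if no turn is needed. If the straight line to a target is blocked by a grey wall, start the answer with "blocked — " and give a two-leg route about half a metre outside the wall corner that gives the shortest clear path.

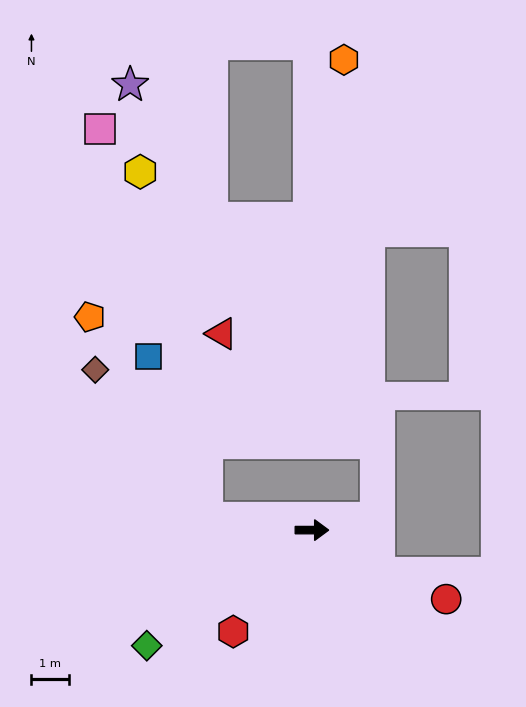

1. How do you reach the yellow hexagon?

blocked — turn left 173°, forward 2.8 m, then turn right 72°, forward 9.5 m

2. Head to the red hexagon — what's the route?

turn right 128°, forward 3.5 m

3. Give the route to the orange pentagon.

blocked — turn left 173°, forward 2.8 m, then turn right 53°, forward 6.3 m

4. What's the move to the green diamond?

turn right 145°, forward 5.4 m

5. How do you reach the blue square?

blocked — turn left 173°, forward 2.8 m, then turn right 63°, forward 4.6 m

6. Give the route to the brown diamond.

blocked — turn left 173°, forward 2.8 m, then turn right 46°, forward 5.0 m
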